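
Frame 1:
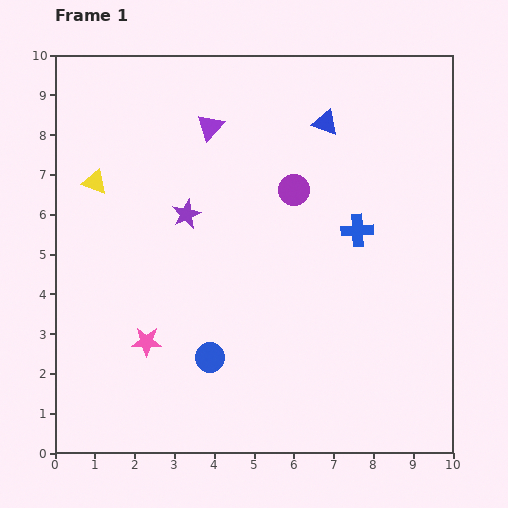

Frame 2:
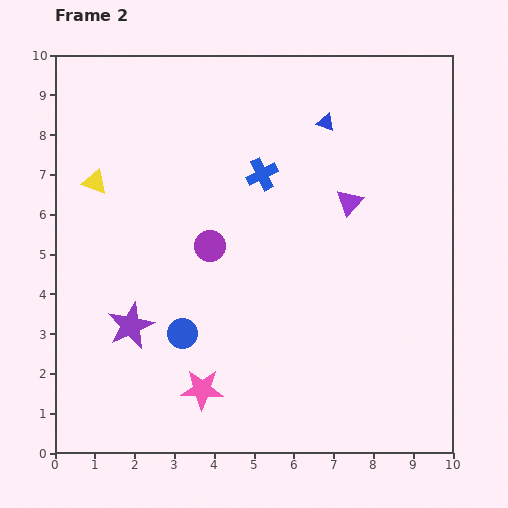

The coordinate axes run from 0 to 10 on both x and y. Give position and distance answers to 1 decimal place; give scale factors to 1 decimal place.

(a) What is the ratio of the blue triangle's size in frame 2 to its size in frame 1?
0.7×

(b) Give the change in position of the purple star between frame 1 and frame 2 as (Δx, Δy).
(-1.4, -2.8)

The purple star was at (3.3, 6.0) in frame 1 and (1.9, 3.2) in frame 2.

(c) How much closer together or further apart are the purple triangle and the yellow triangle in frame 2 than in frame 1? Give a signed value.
+3.2

Distance in frame 1: 3.2. Distance in frame 2: 6.4.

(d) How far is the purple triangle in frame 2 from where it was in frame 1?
4.0

The purple triangle moved from (3.9, 8.2) to (7.4, 6.3), a distance of √(3.5² + 1.9²) ≈ 4.0.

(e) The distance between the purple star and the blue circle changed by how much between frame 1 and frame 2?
-2.3

Distance in frame 1: 3.6. Distance in frame 2: 1.3.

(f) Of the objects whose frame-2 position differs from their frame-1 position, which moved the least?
the blue circle

(moved 0.9)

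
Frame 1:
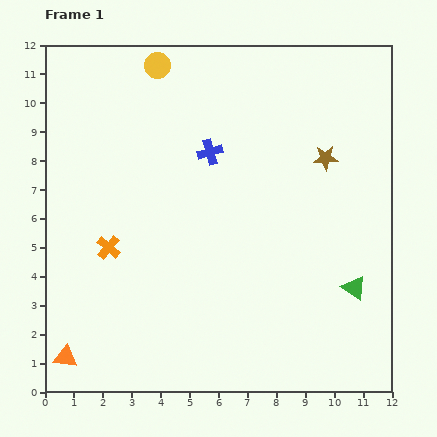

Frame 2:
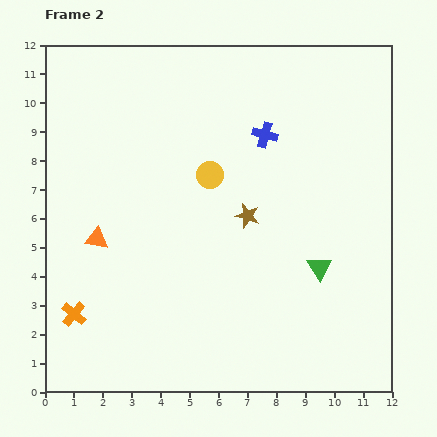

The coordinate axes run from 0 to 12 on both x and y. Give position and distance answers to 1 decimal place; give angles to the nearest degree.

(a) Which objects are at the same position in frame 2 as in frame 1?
none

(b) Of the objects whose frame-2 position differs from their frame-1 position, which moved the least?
the green triangle

(moved 1.4)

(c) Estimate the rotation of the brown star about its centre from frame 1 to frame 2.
20° clockwise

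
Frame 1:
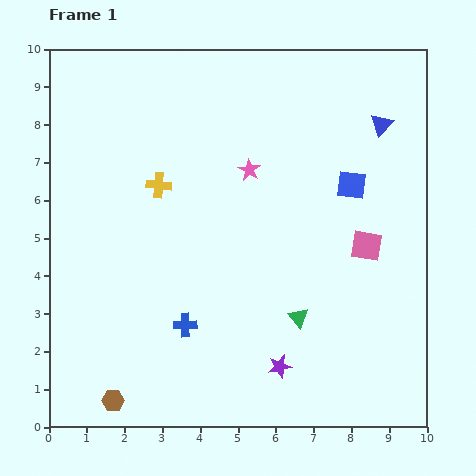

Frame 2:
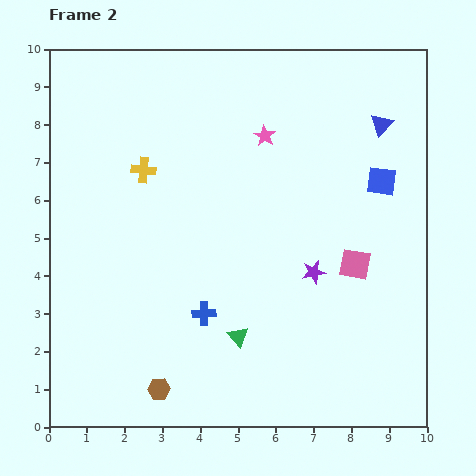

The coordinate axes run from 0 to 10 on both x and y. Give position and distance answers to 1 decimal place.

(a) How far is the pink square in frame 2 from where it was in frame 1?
0.6

The pink square moved from (8.4, 4.8) to (8.1, 4.3), a distance of √(0.3² + 0.5²) ≈ 0.6.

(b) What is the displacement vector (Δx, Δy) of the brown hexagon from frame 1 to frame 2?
(1.2, 0.3)

The brown hexagon was at (1.7, 0.7) in frame 1 and (2.9, 1.0) in frame 2.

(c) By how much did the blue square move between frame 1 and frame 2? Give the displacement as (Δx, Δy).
(0.8, 0.1)

The blue square was at (8.0, 6.4) in frame 1 and (8.8, 6.5) in frame 2.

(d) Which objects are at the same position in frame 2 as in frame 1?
the blue triangle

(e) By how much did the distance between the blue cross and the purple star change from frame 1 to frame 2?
+0.4

Distance in frame 1: 2.7. Distance in frame 2: 3.1.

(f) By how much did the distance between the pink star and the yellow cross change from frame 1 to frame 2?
+0.9

Distance in frame 1: 2.4. Distance in frame 2: 3.3.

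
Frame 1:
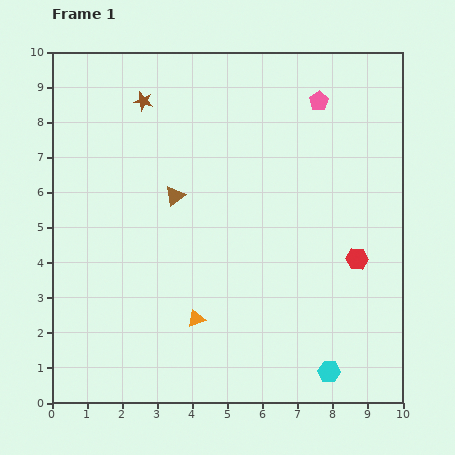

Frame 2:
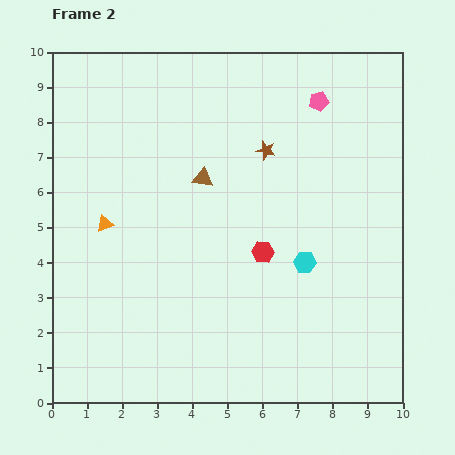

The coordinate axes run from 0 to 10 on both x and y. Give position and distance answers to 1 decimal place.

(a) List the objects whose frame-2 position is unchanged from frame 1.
the pink pentagon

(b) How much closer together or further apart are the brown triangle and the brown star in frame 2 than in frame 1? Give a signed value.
-0.8

Distance in frame 1: 2.8. Distance in frame 2: 2.0.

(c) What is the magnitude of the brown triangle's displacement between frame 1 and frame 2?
0.9

The brown triangle moved from (3.5, 5.9) to (4.3, 6.4), a distance of √(0.8² + 0.5²) ≈ 0.9.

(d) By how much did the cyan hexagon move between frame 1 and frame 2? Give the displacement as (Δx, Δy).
(-0.7, 3.1)

The cyan hexagon was at (7.9, 0.9) in frame 1 and (7.2, 4.0) in frame 2.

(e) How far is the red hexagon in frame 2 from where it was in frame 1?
2.7

The red hexagon moved from (8.7, 4.1) to (6.0, 4.3), a distance of √(2.7² + 0.2²) ≈ 2.7.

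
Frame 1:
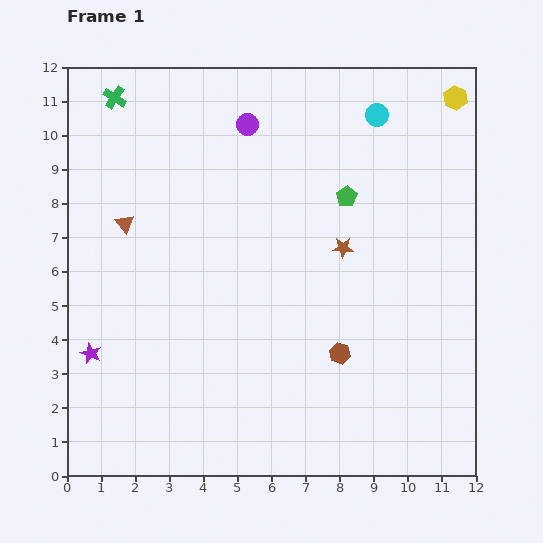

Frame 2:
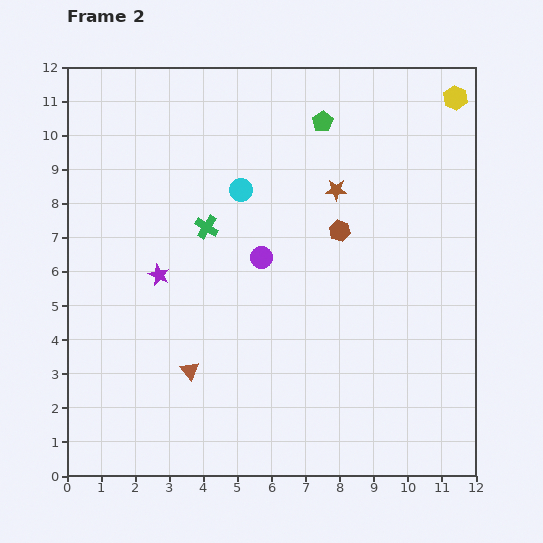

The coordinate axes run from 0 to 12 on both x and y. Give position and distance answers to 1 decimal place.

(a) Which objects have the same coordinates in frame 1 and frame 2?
the yellow hexagon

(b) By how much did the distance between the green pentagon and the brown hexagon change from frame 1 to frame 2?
-1.4

Distance in frame 1: 4.6. Distance in frame 2: 3.2.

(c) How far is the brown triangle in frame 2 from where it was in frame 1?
4.7

The brown triangle moved from (1.7, 7.4) to (3.6, 3.1), a distance of √(1.9² + 4.3²) ≈ 4.7.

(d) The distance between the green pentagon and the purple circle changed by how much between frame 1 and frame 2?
+0.8

Distance in frame 1: 3.6. Distance in frame 2: 4.4.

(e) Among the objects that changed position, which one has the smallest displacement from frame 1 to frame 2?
the brown star

(moved 1.7)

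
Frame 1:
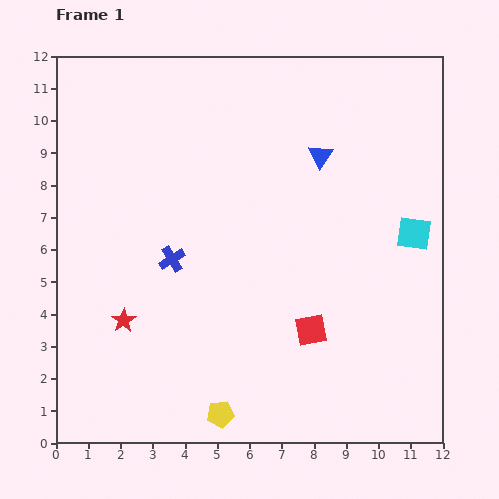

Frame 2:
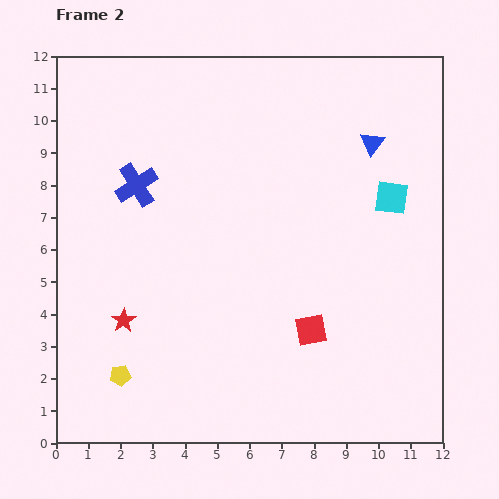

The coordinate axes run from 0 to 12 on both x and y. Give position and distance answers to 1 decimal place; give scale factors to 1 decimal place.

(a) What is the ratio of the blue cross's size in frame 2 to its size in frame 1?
1.6×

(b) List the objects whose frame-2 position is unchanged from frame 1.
the red square, the red star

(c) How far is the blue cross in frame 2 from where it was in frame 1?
2.5

The blue cross moved from (3.6, 5.7) to (2.5, 8.0), a distance of √(1.1² + 2.3²) ≈ 2.5.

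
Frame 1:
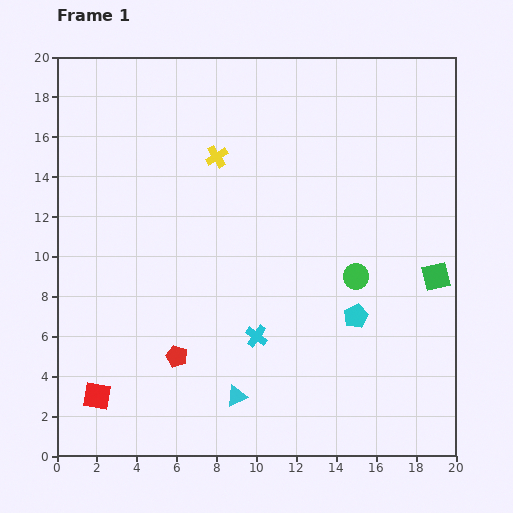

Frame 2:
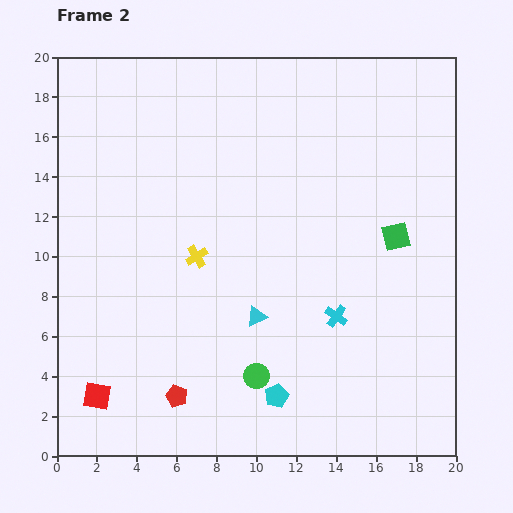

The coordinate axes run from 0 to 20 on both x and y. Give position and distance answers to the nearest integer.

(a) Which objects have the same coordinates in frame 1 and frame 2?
the red square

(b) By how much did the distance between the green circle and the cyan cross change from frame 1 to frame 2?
-1

Distance in frame 1: 6. Distance in frame 2: 5.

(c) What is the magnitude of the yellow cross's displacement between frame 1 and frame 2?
5

The yellow cross moved from (8, 15) to (7, 10), a distance of √(1² + 5²) ≈ 5.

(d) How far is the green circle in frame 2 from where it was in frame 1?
7

The green circle moved from (15, 9) to (10, 4), a distance of √(5² + 5²) ≈ 7.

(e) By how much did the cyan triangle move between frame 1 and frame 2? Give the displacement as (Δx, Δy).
(1, 4)

The cyan triangle was at (9, 3) in frame 1 and (10, 7) in frame 2.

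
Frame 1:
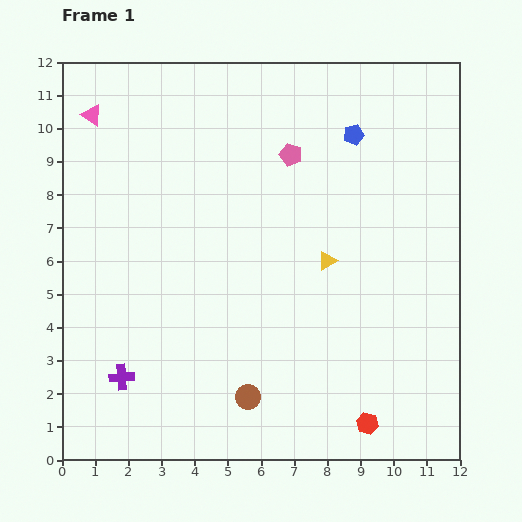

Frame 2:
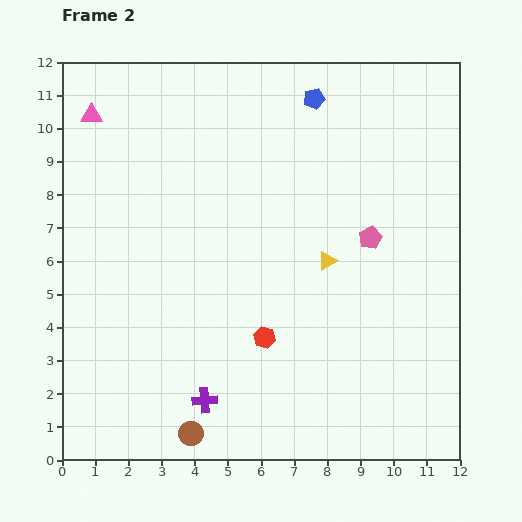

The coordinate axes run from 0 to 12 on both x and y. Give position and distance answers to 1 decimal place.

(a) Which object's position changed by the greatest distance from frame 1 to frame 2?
the red hexagon

(moved 4.0; next 3.5)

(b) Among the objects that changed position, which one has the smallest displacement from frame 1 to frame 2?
the blue pentagon

(moved 1.6)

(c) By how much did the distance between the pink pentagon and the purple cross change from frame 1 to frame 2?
-1.4

Distance in frame 1: 8.4. Distance in frame 2: 7.0.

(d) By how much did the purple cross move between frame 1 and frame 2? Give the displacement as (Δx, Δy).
(2.5, -0.7)

The purple cross was at (1.8, 2.5) in frame 1 and (4.3, 1.8) in frame 2.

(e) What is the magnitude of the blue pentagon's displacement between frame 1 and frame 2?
1.6

The blue pentagon moved from (8.8, 9.8) to (7.6, 10.9), a distance of √(1.2² + 1.1²) ≈ 1.6.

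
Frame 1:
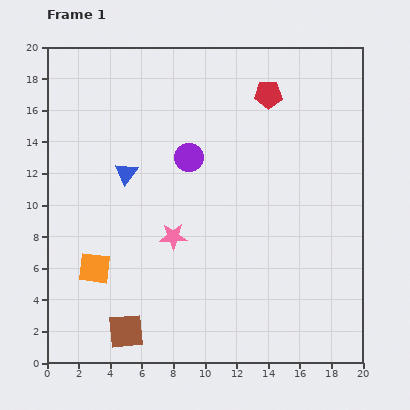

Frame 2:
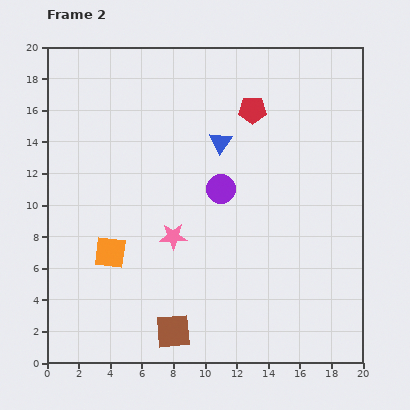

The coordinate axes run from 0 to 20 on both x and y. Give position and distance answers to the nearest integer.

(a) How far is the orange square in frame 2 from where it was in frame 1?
1

The orange square moved from (3, 6) to (4, 7), a distance of √(1² + 1²) ≈ 1.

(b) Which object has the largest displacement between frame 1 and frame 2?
the blue triangle

(moved 6; next 3)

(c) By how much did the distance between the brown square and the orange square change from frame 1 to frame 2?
+2

Distance in frame 1: 4. Distance in frame 2: 6.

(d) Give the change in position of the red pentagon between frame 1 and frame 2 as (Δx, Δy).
(-1, -1)

The red pentagon was at (14, 17) in frame 1 and (13, 16) in frame 2.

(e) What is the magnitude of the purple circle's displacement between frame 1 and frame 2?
3

The purple circle moved from (9, 13) to (11, 11), a distance of √(2² + 2²) ≈ 3.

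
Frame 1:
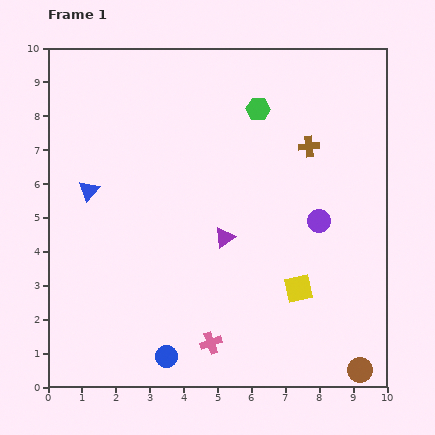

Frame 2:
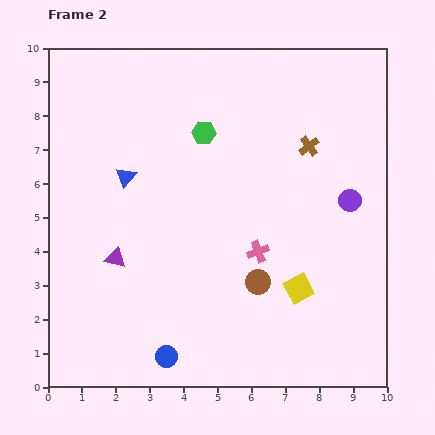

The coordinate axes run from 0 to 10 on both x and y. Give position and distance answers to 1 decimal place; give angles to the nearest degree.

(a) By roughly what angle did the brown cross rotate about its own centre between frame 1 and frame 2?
31° counter-clockwise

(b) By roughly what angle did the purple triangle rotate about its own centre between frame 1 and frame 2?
49° clockwise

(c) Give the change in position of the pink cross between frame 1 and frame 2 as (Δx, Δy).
(1.4, 2.7)

The pink cross was at (4.8, 1.3) in frame 1 and (6.2, 4.0) in frame 2.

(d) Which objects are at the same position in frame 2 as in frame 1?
the yellow square, the blue circle, the brown cross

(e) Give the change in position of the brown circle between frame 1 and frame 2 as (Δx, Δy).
(-3.0, 2.6)

The brown circle was at (9.2, 0.5) in frame 1 and (6.2, 3.1) in frame 2.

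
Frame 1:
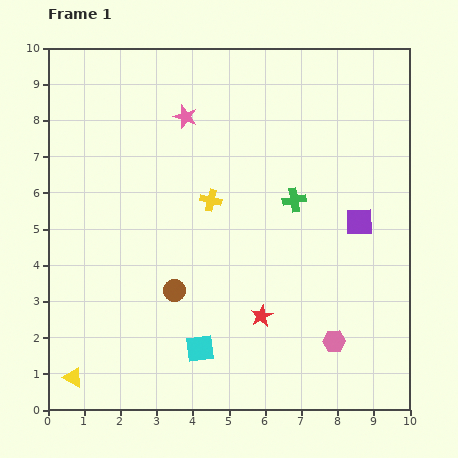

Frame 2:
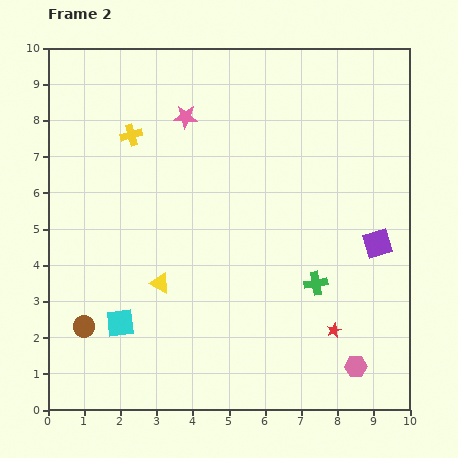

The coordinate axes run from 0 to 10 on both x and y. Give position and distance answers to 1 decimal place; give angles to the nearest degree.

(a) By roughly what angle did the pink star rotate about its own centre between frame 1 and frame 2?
16° counter-clockwise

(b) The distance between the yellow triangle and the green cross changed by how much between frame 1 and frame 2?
-3.5

Distance in frame 1: 7.8. Distance in frame 2: 4.3.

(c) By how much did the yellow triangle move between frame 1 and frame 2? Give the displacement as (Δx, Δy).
(2.4, 2.6)

The yellow triangle was at (0.7, 0.9) in frame 1 and (3.1, 3.5) in frame 2.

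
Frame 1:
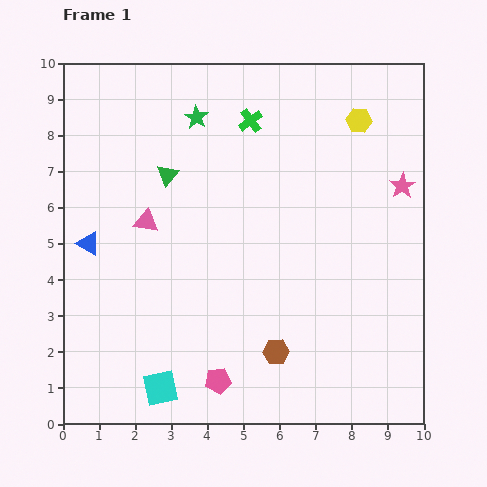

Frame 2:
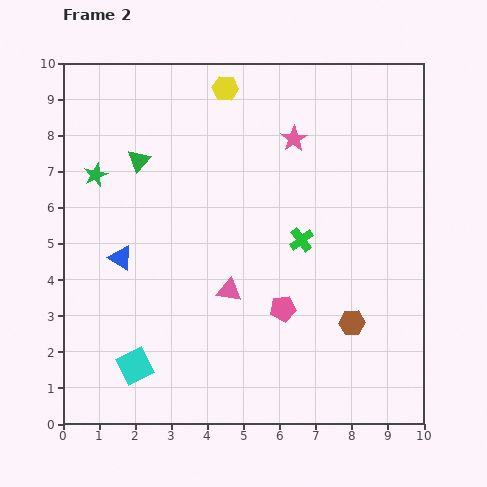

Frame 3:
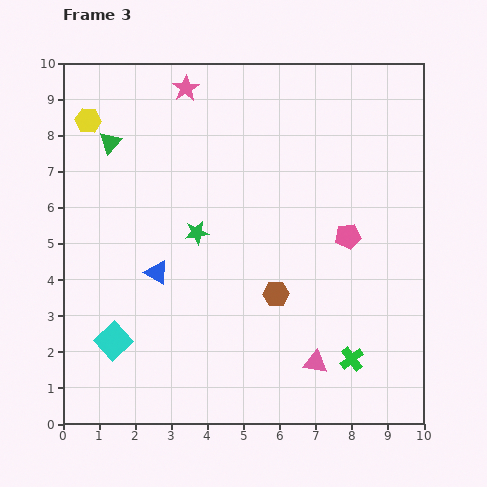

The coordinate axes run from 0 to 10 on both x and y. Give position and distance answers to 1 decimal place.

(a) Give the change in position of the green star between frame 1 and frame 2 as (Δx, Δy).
(-2.8, -1.6)

The green star was at (3.7, 8.5) in frame 1 and (0.9, 6.9) in frame 2.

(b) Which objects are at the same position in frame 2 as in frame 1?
none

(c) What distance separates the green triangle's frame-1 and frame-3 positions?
1.8

The green triangle moved from (2.9, 6.9) to (1.3, 7.8), a distance of √(1.6² + 0.9²) ≈ 1.8.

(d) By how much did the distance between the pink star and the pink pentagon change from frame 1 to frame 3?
-1.3

Distance in frame 1: 7.4. Distance in frame 3: 6.1.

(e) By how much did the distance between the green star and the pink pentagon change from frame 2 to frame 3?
-2.2

Distance in frame 2: 6.4. Distance in frame 3: 4.2.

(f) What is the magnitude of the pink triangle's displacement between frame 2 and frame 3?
3.1

The pink triangle moved from (4.6, 3.7) to (7.0, 1.7), a distance of √(2.4² + 2.0²) ≈ 3.1.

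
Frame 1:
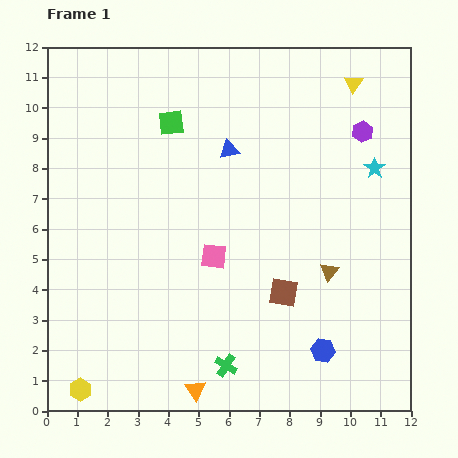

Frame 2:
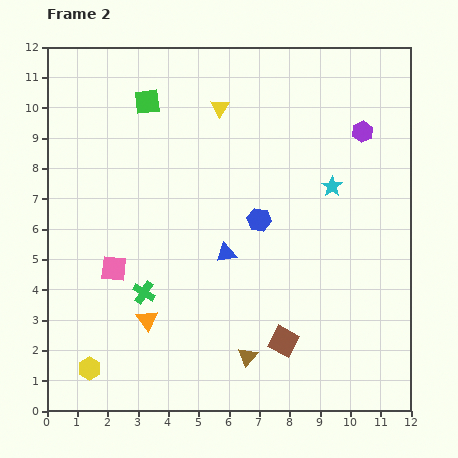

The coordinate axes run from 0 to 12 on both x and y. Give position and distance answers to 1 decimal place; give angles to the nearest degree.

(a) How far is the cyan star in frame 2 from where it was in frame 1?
1.5

The cyan star moved from (10.8, 8.0) to (9.4, 7.4), a distance of √(1.4² + 0.6²) ≈ 1.5.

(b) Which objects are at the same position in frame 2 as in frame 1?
the purple hexagon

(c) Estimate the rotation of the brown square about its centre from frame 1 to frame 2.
19° clockwise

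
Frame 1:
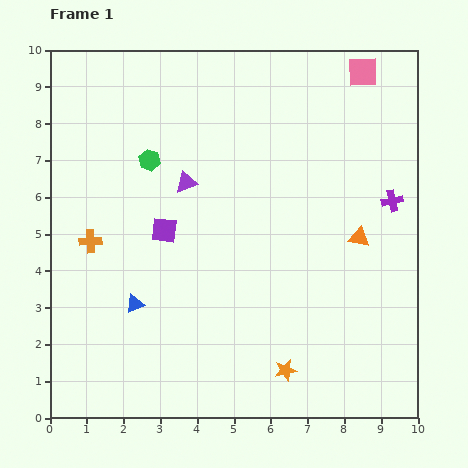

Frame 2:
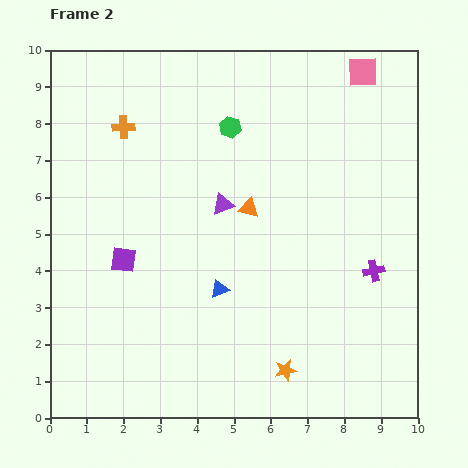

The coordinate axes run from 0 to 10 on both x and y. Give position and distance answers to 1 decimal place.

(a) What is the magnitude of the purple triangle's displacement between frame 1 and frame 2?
1.2

The purple triangle moved from (3.7, 6.4) to (4.7, 5.8), a distance of √(1.0² + 0.6²) ≈ 1.2.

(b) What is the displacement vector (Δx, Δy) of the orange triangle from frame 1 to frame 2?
(-3.0, 0.8)

The orange triangle was at (8.4, 4.9) in frame 1 and (5.4, 5.7) in frame 2.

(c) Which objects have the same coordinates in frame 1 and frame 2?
the orange star, the pink square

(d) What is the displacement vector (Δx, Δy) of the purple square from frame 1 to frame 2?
(-1.1, -0.8)

The purple square was at (3.1, 5.1) in frame 1 and (2.0, 4.3) in frame 2.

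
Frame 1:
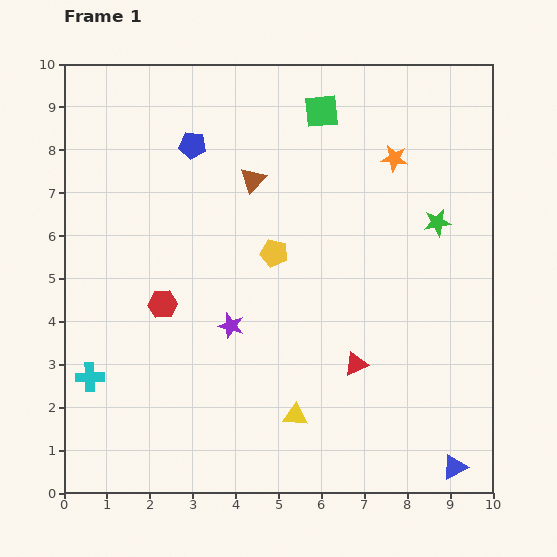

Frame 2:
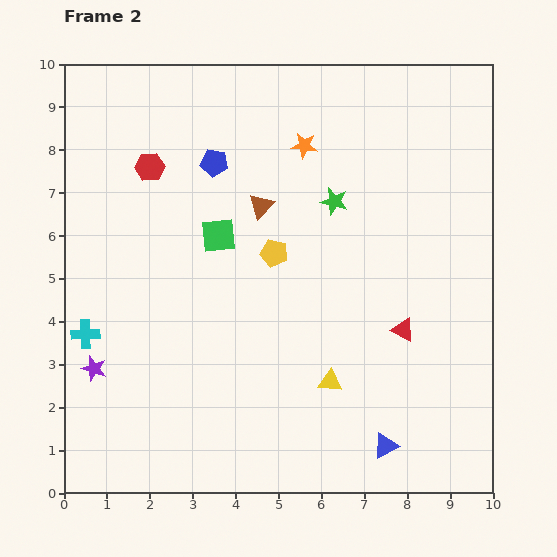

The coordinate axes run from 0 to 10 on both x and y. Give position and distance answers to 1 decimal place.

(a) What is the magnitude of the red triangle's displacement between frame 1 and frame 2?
1.4

The red triangle moved from (6.8, 3.0) to (7.9, 3.8), a distance of √(1.1² + 0.8²) ≈ 1.4.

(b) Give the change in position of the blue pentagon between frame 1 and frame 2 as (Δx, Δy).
(0.5, -0.4)

The blue pentagon was at (3.0, 8.1) in frame 1 and (3.5, 7.7) in frame 2.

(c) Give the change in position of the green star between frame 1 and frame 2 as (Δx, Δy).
(-2.4, 0.5)

The green star was at (8.7, 6.3) in frame 1 and (6.3, 6.8) in frame 2.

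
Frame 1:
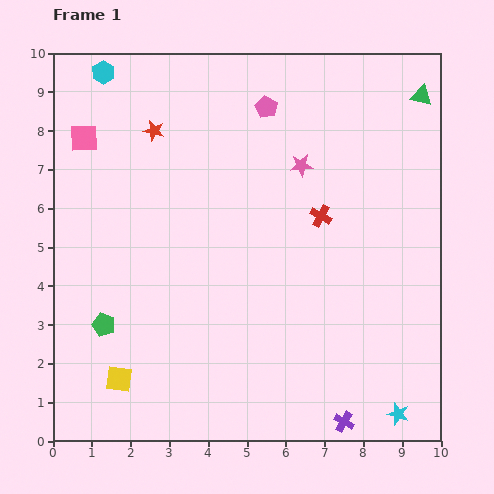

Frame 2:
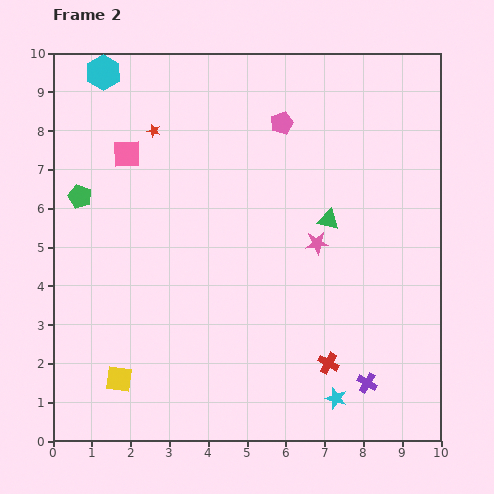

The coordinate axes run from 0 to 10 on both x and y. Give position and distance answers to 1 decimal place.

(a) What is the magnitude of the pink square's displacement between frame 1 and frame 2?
1.2

The pink square moved from (0.8, 7.8) to (1.9, 7.4), a distance of √(1.1² + 0.4²) ≈ 1.2.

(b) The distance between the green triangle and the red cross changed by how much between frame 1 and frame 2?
-0.3

Distance in frame 1: 4.0. Distance in frame 2: 3.7.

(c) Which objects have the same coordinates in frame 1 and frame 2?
the red star, the cyan hexagon, the yellow square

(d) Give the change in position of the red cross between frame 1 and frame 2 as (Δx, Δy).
(0.2, -3.8)

The red cross was at (6.9, 5.8) in frame 1 and (7.1, 2.0) in frame 2.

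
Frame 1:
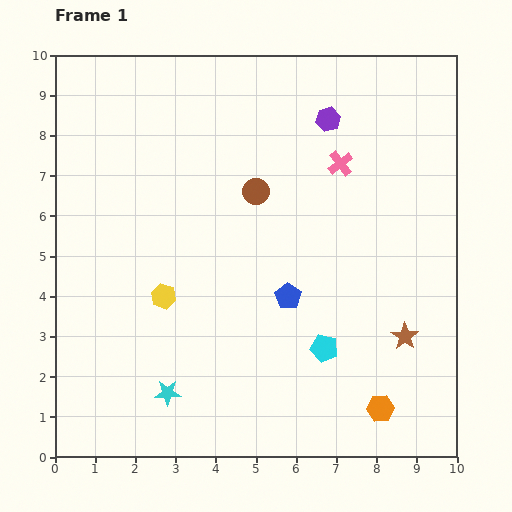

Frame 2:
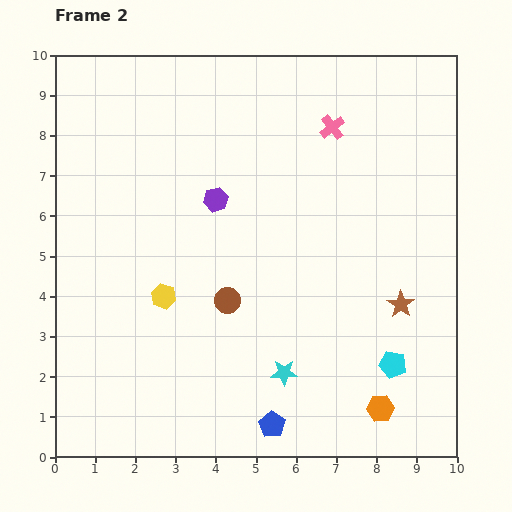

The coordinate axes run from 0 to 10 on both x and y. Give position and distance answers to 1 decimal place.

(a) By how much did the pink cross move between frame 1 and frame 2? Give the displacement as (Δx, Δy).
(-0.2, 0.9)

The pink cross was at (7.1, 7.3) in frame 1 and (6.9, 8.2) in frame 2.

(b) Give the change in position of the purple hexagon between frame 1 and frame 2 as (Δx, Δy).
(-2.8, -2.0)

The purple hexagon was at (6.8, 8.4) in frame 1 and (4.0, 6.4) in frame 2.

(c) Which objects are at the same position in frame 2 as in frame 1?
the orange hexagon, the yellow hexagon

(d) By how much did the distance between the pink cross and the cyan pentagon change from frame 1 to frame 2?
+1.5

Distance in frame 1: 4.6. Distance in frame 2: 6.1.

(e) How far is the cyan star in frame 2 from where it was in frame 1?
2.9

The cyan star moved from (2.8, 1.6) to (5.7, 2.1), a distance of √(2.9² + 0.5²) ≈ 2.9.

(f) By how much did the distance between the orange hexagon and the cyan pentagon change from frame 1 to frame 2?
-1.0

Distance in frame 1: 2.1. Distance in frame 2: 1.1.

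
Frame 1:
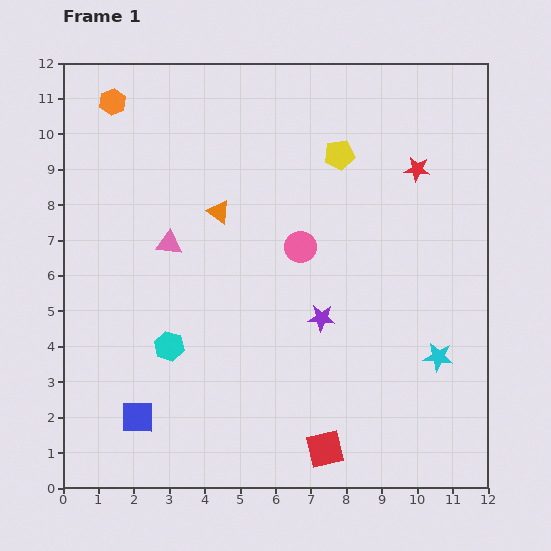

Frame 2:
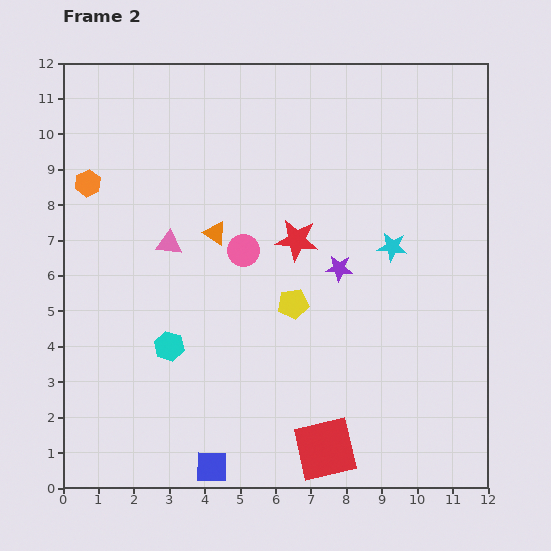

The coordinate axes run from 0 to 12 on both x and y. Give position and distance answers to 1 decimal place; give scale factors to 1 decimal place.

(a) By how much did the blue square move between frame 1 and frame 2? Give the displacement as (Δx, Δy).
(2.1, -1.4)

The blue square was at (2.1, 2.0) in frame 1 and (4.2, 0.6) in frame 2.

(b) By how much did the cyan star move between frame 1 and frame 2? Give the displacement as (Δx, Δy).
(-1.3, 3.1)

The cyan star was at (10.6, 3.7) in frame 1 and (9.3, 6.8) in frame 2.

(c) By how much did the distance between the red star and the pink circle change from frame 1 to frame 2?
-2.5

Distance in frame 1: 4.0. Distance in frame 2: 1.5.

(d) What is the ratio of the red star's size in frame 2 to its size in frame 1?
1.7×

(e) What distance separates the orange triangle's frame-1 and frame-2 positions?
0.6

The orange triangle moved from (4.4, 7.8) to (4.3, 7.2), a distance of √(0.1² + 0.6²) ≈ 0.6.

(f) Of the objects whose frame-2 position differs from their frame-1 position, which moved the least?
the orange triangle

(moved 0.6)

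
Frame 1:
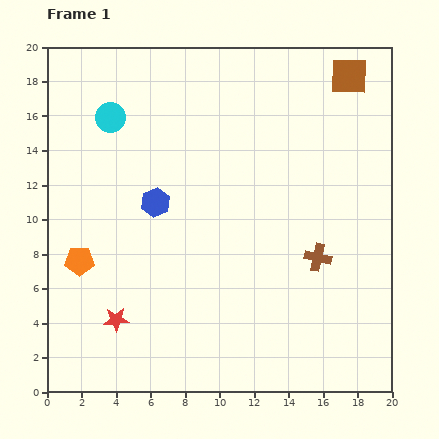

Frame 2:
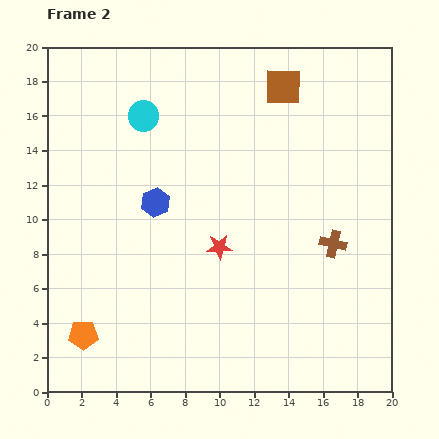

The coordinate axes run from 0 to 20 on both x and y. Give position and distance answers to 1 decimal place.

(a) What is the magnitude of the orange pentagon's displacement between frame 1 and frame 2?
4.3

The orange pentagon moved from (1.9, 7.6) to (2.1, 3.3), a distance of √(0.2² + 4.3²) ≈ 4.3.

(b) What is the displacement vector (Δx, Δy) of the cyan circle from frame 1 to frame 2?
(1.9, 0.1)

The cyan circle was at (3.7, 15.9) in frame 1 and (5.6, 16.0) in frame 2.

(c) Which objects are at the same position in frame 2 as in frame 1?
the blue hexagon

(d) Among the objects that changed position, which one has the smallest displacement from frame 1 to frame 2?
the brown cross

(moved 1.2)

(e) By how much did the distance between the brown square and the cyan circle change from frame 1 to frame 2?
-5.7

Distance in frame 1: 14.0. Distance in frame 2: 8.3.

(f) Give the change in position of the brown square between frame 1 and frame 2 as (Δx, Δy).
(-3.8, -0.6)

The brown square was at (17.5, 18.3) in frame 1 and (13.7, 17.7) in frame 2.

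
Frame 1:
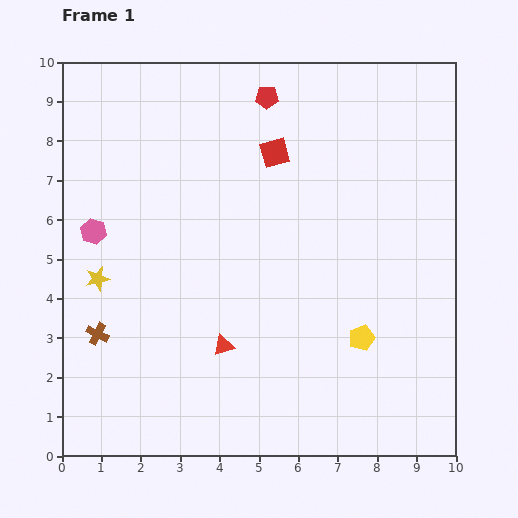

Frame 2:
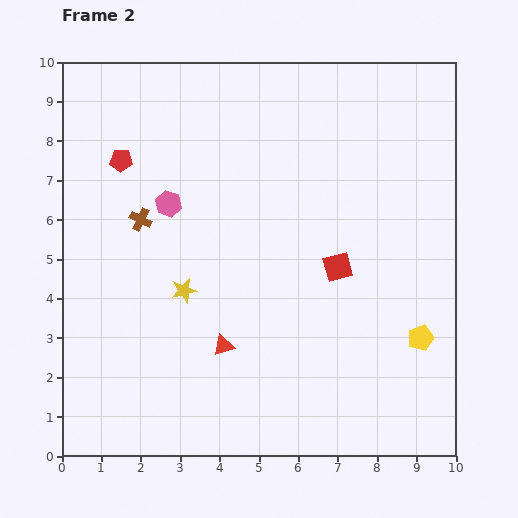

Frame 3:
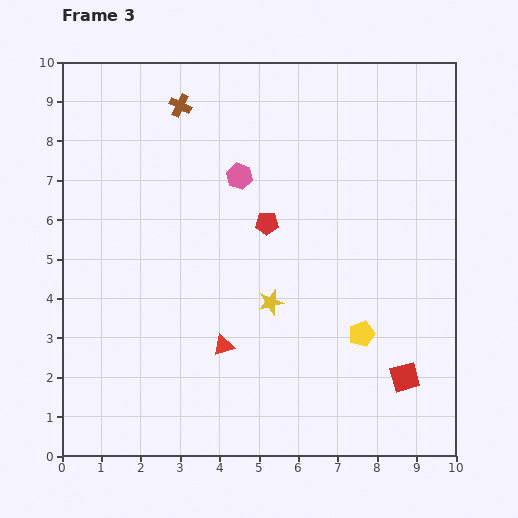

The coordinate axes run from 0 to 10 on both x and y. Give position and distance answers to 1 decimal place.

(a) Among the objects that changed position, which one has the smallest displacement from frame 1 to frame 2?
the yellow pentagon

(moved 1.5)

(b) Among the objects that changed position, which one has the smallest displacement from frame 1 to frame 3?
the yellow pentagon

(moved 0.1)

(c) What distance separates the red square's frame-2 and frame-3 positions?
3.3

The red square moved from (7.0, 4.8) to (8.7, 2.0), a distance of √(1.7² + 2.8²) ≈ 3.3.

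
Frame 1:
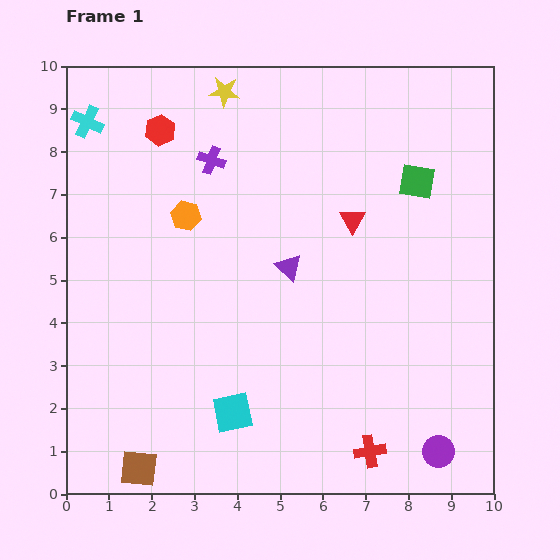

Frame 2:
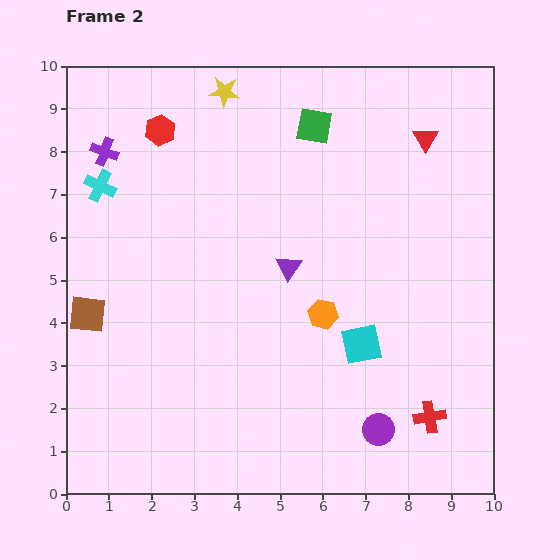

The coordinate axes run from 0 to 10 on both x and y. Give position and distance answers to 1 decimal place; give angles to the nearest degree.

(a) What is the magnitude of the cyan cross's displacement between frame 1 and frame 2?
1.5

The cyan cross moved from (0.5, 8.7) to (0.8, 7.2), a distance of √(0.3² + 1.5²) ≈ 1.5.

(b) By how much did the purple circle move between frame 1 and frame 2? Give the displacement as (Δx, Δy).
(-1.4, 0.5)

The purple circle was at (8.7, 1.0) in frame 1 and (7.3, 1.5) in frame 2.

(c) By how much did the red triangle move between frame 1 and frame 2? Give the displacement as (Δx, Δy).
(1.7, 1.9)

The red triangle was at (6.7, 6.4) in frame 1 and (8.4, 8.3) in frame 2.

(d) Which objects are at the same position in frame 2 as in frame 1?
the red hexagon, the purple triangle, the yellow star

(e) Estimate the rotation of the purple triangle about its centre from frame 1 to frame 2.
20° clockwise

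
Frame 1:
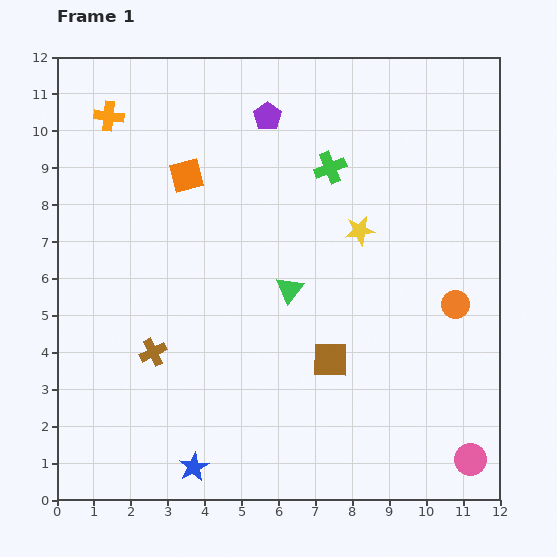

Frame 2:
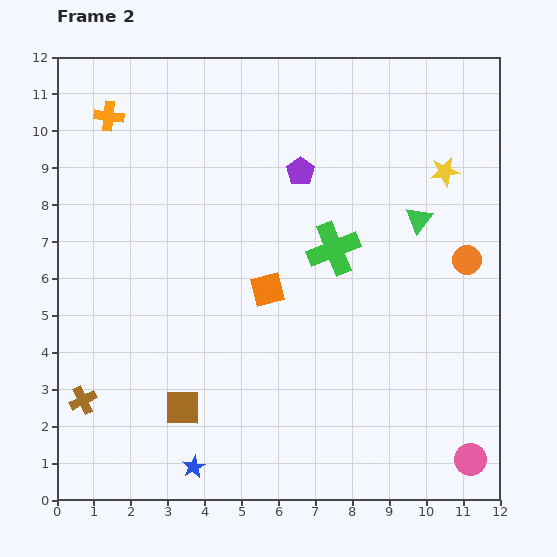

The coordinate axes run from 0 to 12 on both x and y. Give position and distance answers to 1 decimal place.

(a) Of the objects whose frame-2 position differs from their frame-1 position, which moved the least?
the orange circle

(moved 1.2)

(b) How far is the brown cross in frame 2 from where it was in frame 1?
2.3

The brown cross moved from (2.6, 4.0) to (0.7, 2.7), a distance of √(1.9² + 1.3²) ≈ 2.3.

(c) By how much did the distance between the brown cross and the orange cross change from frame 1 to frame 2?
+1.2

Distance in frame 1: 6.5. Distance in frame 2: 7.7.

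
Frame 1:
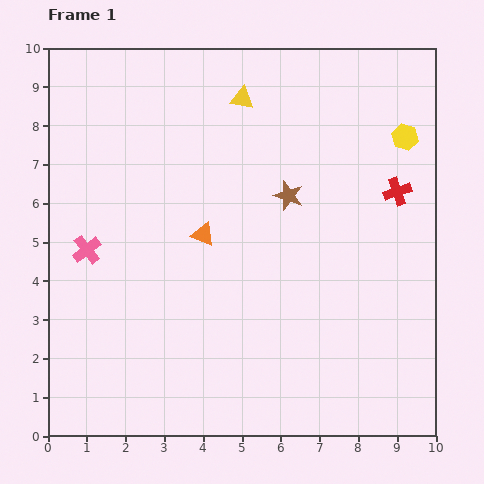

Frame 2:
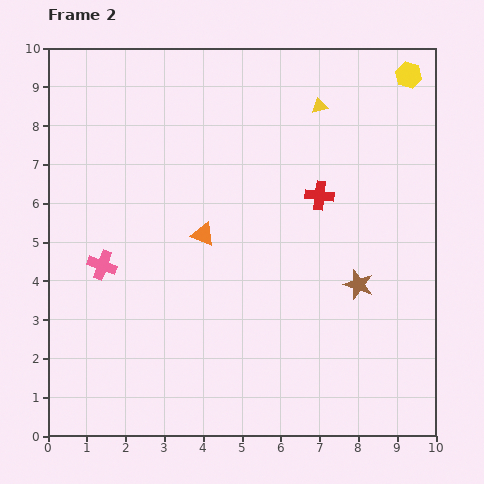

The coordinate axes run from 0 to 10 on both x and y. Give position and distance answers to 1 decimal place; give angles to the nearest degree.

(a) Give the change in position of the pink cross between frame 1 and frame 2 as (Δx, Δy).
(0.4, -0.4)

The pink cross was at (1.0, 4.8) in frame 1 and (1.4, 4.4) in frame 2.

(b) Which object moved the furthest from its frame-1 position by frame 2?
the brown star

(moved 2.9; next 2.0)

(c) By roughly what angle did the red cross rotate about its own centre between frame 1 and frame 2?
25° clockwise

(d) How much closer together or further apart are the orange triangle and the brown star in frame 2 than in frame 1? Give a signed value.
+1.8

Distance in frame 1: 2.4. Distance in frame 2: 4.2.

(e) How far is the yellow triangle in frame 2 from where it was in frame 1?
2.0

The yellow triangle moved from (5.0, 8.7) to (7.0, 8.5), a distance of √(2.0² + 0.2²) ≈ 2.0.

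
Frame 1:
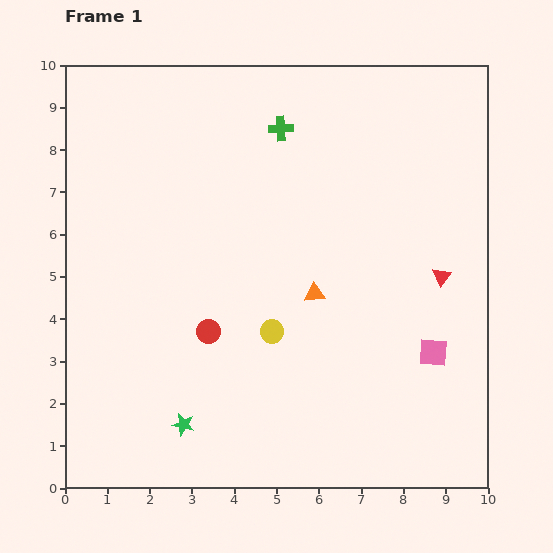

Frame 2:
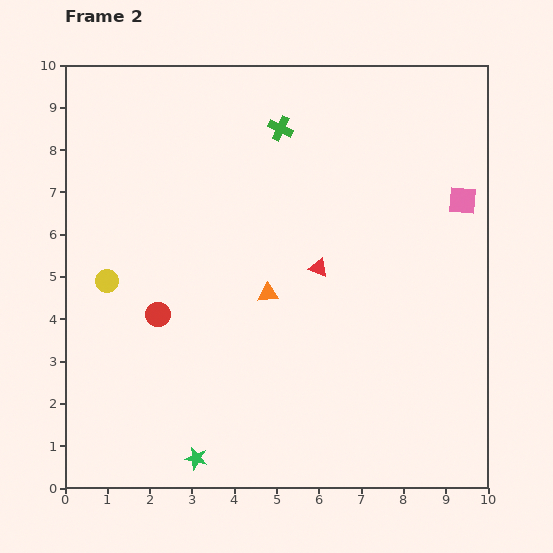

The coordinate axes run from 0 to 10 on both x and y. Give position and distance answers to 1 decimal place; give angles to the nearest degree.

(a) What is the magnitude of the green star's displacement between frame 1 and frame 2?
0.9

The green star moved from (2.8, 1.5) to (3.1, 0.7), a distance of √(0.3² + 0.8²) ≈ 0.9.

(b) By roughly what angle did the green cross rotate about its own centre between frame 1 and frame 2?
27° clockwise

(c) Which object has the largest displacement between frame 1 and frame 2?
the yellow circle

(moved 4.1; next 3.7)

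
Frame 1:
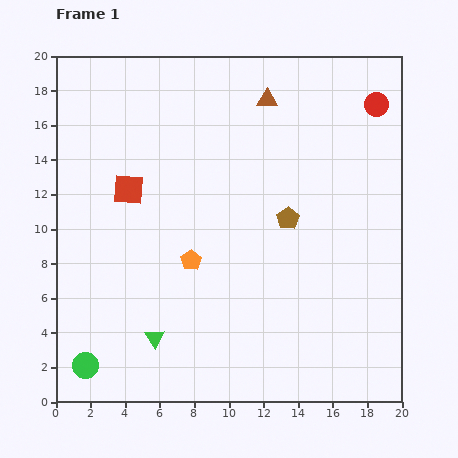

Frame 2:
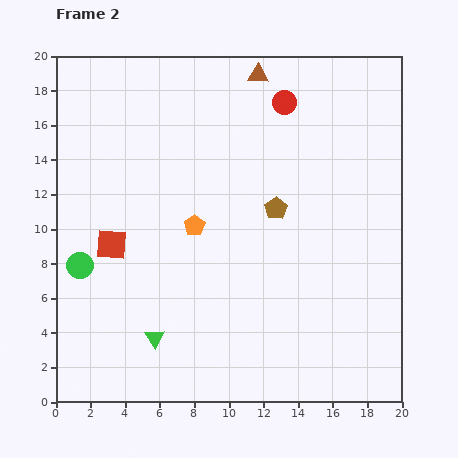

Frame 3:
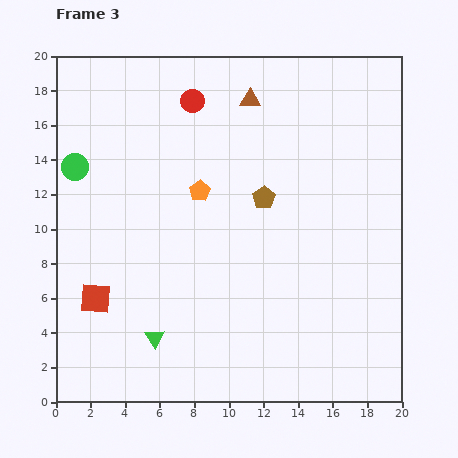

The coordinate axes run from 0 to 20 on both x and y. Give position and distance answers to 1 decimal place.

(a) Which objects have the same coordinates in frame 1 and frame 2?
the green triangle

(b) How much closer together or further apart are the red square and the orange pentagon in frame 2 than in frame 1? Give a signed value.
-0.6

Distance in frame 1: 5.5. Distance in frame 2: 4.9.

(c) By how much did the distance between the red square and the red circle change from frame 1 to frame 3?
-2.4

Distance in frame 1: 15.1. Distance in frame 3: 12.7.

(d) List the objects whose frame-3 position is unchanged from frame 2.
the green triangle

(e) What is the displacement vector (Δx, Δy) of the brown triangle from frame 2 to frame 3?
(-0.5, -1.4)

The brown triangle was at (11.7, 18.9) in frame 2 and (11.2, 17.5) in frame 3.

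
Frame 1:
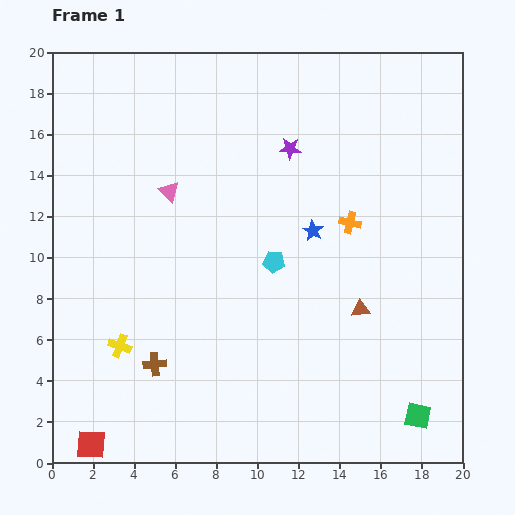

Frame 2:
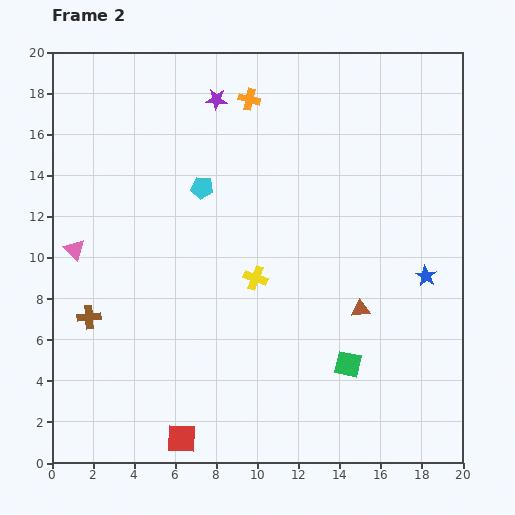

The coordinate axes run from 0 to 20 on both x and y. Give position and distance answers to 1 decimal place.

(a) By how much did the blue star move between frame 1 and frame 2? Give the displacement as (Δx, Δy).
(5.5, -2.2)

The blue star was at (12.7, 11.3) in frame 1 and (18.2, 9.1) in frame 2.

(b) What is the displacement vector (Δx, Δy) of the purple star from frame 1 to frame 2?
(-3.6, 2.4)

The purple star was at (11.6, 15.3) in frame 1 and (8.0, 17.7) in frame 2.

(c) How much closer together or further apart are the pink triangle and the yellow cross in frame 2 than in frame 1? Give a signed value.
+1.0

Distance in frame 1: 7.9. Distance in frame 2: 8.9.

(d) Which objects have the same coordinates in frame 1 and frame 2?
the brown triangle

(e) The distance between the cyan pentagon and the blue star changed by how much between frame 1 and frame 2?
+9.3

Distance in frame 1: 2.4. Distance in frame 2: 11.7.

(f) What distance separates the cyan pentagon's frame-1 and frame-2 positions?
5.0

The cyan pentagon moved from (10.8, 9.8) to (7.3, 13.4), a distance of √(3.5² + 3.6²) ≈ 5.0.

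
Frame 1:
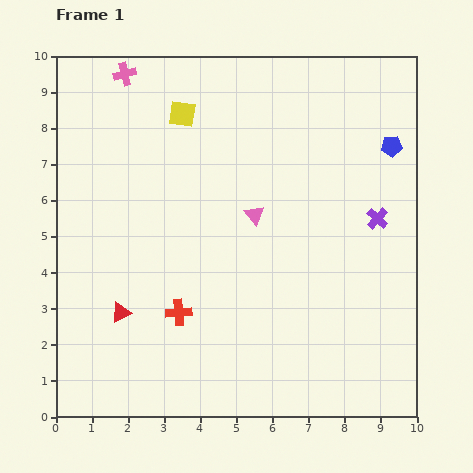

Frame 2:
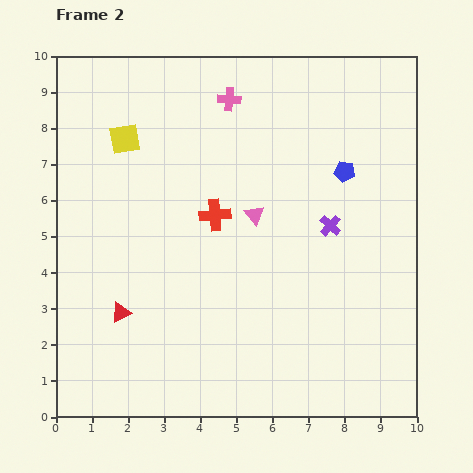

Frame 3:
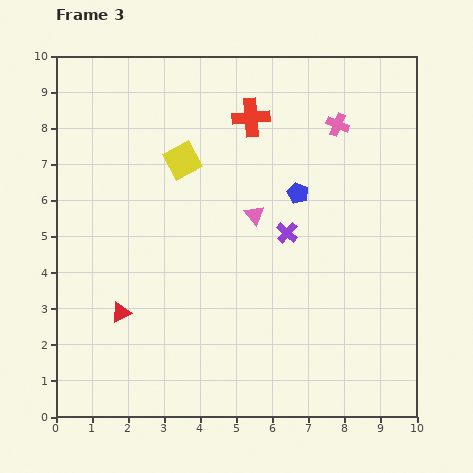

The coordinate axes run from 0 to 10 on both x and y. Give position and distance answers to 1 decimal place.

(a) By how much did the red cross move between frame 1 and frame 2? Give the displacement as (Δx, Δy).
(1.0, 2.7)

The red cross was at (3.4, 2.9) in frame 1 and (4.4, 5.6) in frame 2.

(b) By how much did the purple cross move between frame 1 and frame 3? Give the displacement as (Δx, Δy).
(-2.5, -0.4)

The purple cross was at (8.9, 5.5) in frame 1 and (6.4, 5.1) in frame 3.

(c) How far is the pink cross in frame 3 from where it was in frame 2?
3.1

The pink cross moved from (4.8, 8.8) to (7.8, 8.1), a distance of √(3.0² + 0.7²) ≈ 3.1.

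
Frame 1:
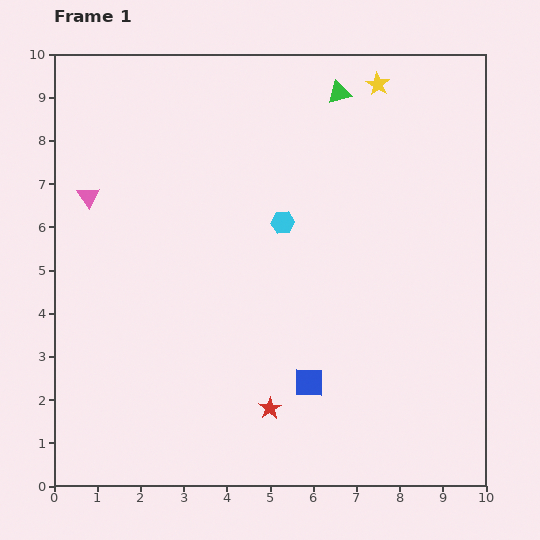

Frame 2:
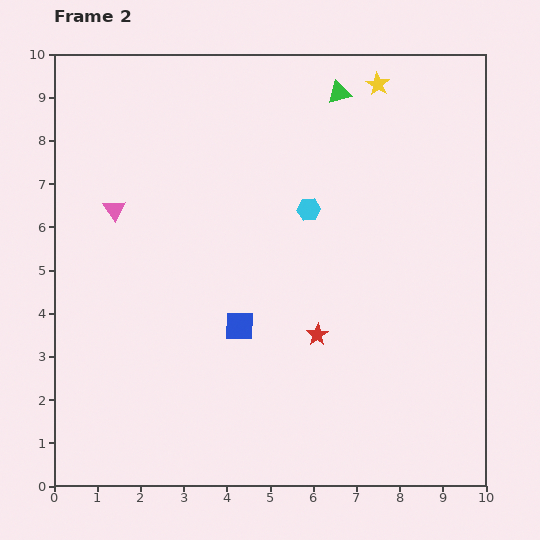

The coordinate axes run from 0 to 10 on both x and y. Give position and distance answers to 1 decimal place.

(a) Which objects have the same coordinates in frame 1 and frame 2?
the green triangle, the yellow star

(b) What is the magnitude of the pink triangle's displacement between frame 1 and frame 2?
0.7

The pink triangle moved from (0.8, 6.7) to (1.4, 6.4), a distance of √(0.6² + 0.3²) ≈ 0.7.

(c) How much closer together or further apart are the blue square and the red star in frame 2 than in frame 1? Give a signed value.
+0.7

Distance in frame 1: 1.1. Distance in frame 2: 1.8.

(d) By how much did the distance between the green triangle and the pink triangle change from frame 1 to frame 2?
-0.4

Distance in frame 1: 6.3. Distance in frame 2: 5.9.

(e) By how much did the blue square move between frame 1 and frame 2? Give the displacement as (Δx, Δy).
(-1.6, 1.3)

The blue square was at (5.9, 2.4) in frame 1 and (4.3, 3.7) in frame 2.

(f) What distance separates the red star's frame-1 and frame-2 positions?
2.0

The red star moved from (5.0, 1.8) to (6.1, 3.5), a distance of √(1.1² + 1.7²) ≈ 2.0.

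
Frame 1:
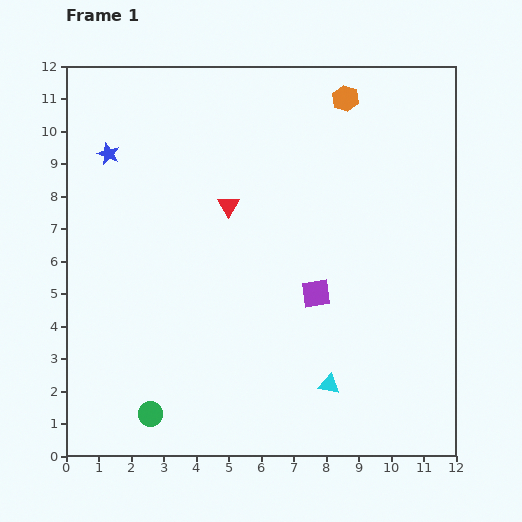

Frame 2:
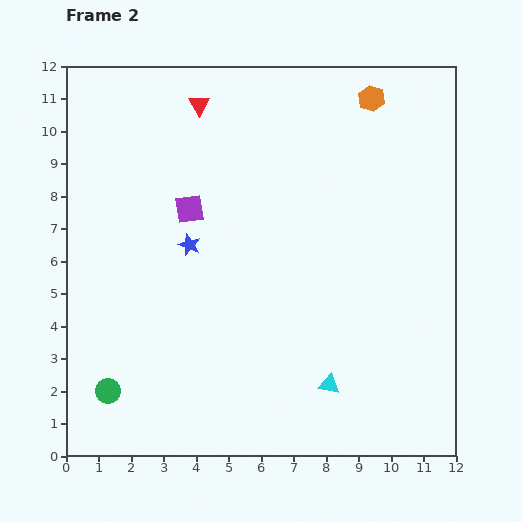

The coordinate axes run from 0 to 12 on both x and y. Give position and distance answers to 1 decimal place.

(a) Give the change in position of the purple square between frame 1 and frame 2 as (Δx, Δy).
(-3.9, 2.6)

The purple square was at (7.7, 5.0) in frame 1 and (3.8, 7.6) in frame 2.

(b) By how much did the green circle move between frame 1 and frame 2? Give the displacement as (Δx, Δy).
(-1.3, 0.7)

The green circle was at (2.6, 1.3) in frame 1 and (1.3, 2.0) in frame 2.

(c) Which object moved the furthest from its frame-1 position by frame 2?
the purple square

(moved 4.7; next 3.8)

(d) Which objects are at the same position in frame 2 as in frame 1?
the cyan triangle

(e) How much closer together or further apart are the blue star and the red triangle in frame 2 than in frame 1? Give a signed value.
+0.3

Distance in frame 1: 4.0. Distance in frame 2: 4.3.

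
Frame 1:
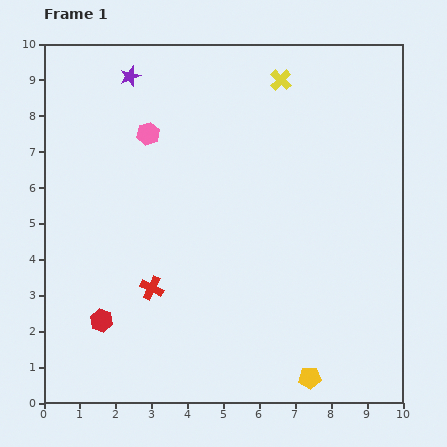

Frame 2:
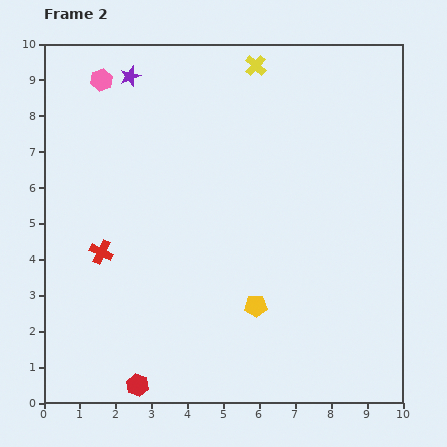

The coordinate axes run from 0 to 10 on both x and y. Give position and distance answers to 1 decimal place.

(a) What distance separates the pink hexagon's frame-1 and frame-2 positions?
2.0

The pink hexagon moved from (2.9, 7.5) to (1.6, 9.0), a distance of √(1.3² + 1.5²) ≈ 2.0.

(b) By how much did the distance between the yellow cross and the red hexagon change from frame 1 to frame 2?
+1.1

Distance in frame 1: 8.4. Distance in frame 2: 9.5.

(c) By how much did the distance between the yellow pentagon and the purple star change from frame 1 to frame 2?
-2.5

Distance in frame 1: 9.8. Distance in frame 2: 7.3.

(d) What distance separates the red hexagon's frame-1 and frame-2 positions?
2.1

The red hexagon moved from (1.6, 2.3) to (2.6, 0.5), a distance of √(1.0² + 1.8²) ≈ 2.1.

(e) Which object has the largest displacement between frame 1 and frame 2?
the yellow pentagon

(moved 2.5; next 2.1)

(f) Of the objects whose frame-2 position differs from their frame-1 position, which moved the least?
the yellow cross

(moved 0.8)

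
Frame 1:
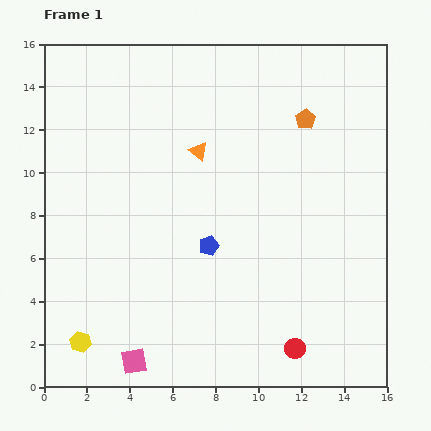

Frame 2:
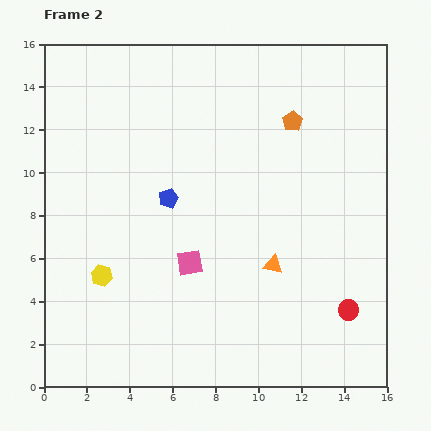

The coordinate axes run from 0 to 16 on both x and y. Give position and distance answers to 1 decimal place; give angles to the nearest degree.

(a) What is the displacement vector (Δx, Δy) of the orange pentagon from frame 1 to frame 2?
(-0.6, -0.1)

The orange pentagon was at (12.2, 12.5) in frame 1 and (11.6, 12.4) in frame 2.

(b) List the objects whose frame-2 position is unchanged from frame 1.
none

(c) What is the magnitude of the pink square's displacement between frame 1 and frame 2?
5.3

The pink square moved from (4.2, 1.2) to (6.8, 5.8), a distance of √(2.6² + 4.6²) ≈ 5.3.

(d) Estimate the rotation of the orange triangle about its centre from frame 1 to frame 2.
28° counter-clockwise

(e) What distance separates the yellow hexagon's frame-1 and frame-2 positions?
3.3

The yellow hexagon moved from (1.7, 2.1) to (2.7, 5.2), a distance of √(1.0² + 3.1²) ≈ 3.3.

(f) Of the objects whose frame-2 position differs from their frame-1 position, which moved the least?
the orange pentagon

(moved 0.6)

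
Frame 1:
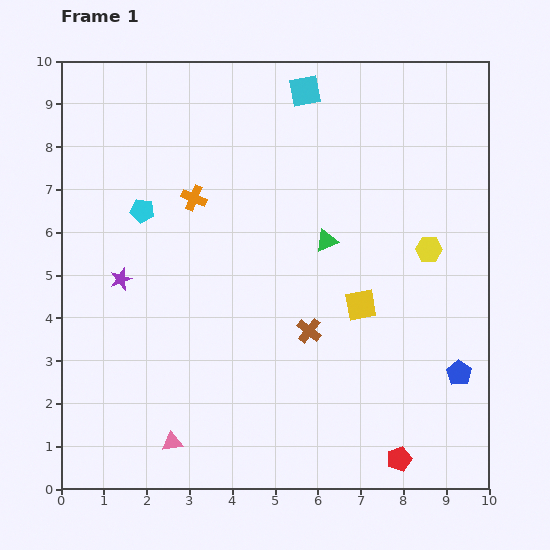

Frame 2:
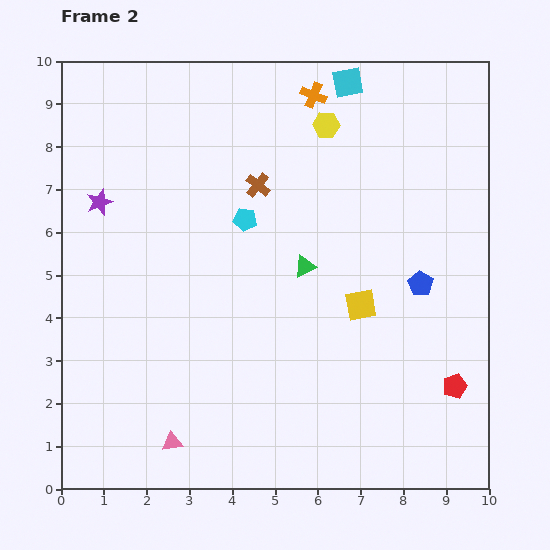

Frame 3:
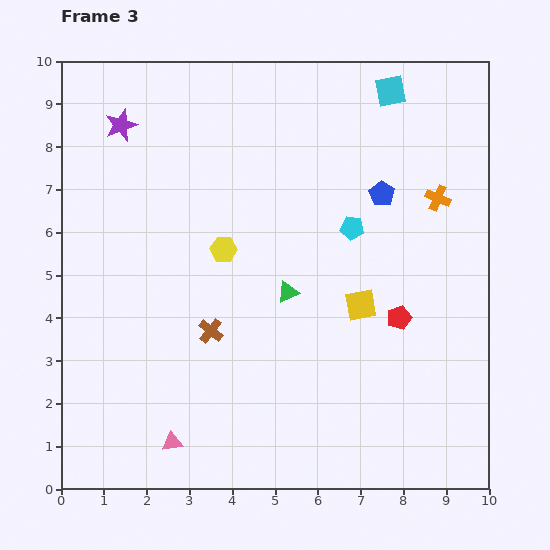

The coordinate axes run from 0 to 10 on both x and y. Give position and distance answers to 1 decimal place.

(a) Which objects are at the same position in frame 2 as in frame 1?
the pink triangle, the yellow square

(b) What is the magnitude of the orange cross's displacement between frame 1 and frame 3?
5.7

The orange cross moved from (3.1, 6.8) to (8.8, 6.8), a distance of √(5.7² + 0.0²) ≈ 5.7.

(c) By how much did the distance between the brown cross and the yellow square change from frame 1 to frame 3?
+2.3

Distance in frame 1: 1.3. Distance in frame 3: 3.6.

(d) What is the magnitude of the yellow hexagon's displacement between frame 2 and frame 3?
3.8

The yellow hexagon moved from (6.2, 8.5) to (3.8, 5.6), a distance of √(2.4² + 2.9²) ≈ 3.8.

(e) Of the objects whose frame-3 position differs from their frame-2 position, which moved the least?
the green triangle

(moved 0.7)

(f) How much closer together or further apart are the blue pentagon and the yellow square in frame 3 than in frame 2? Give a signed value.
+1.1

Distance in frame 2: 1.5. Distance in frame 3: 2.6.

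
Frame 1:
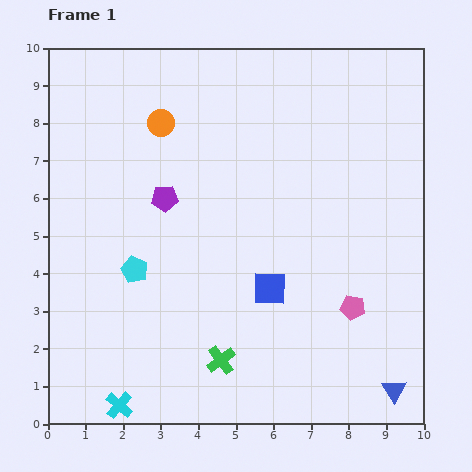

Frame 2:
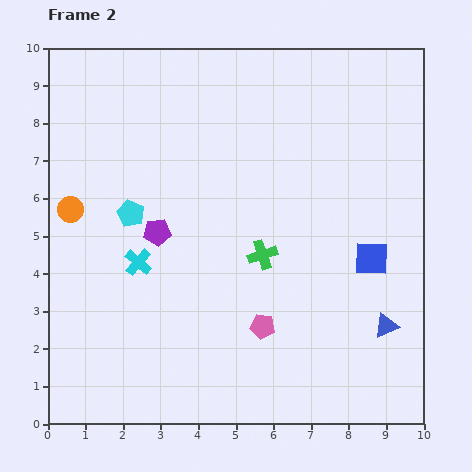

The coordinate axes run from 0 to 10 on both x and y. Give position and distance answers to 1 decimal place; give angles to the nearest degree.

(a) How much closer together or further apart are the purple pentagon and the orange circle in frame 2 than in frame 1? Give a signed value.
+0.4

Distance in frame 1: 2.0. Distance in frame 2: 2.4.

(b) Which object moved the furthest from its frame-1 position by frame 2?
the cyan cross

(moved 3.8; next 3.3)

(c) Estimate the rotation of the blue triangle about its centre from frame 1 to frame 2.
39° clockwise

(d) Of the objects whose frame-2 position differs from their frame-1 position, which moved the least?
the purple pentagon

(moved 0.9)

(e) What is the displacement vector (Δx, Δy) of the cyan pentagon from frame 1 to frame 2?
(-0.1, 1.5)

The cyan pentagon was at (2.3, 4.1) in frame 1 and (2.2, 5.6) in frame 2.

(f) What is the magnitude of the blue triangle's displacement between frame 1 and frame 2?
1.7

The blue triangle moved from (9.2, 0.9) to (9.0, 2.6), a distance of √(0.2² + 1.7²) ≈ 1.7.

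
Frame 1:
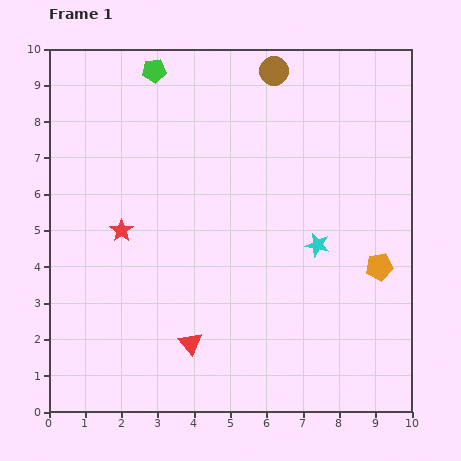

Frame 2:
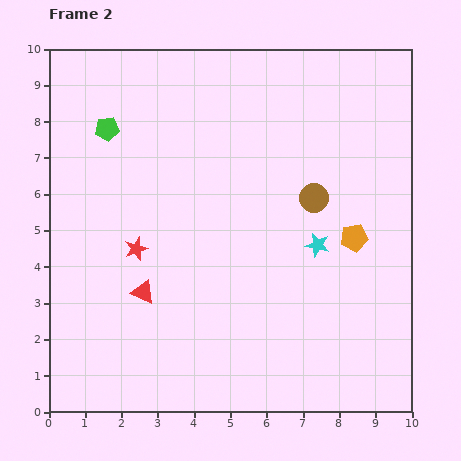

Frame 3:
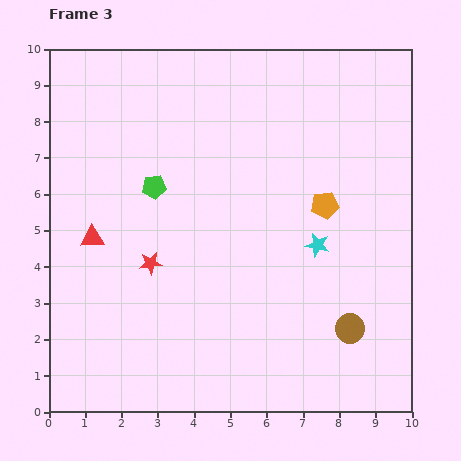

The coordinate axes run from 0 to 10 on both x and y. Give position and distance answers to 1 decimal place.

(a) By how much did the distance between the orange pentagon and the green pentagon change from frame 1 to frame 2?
-0.8

Distance in frame 1: 8.2. Distance in frame 2: 7.4.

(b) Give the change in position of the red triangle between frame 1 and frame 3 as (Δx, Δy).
(-2.7, 2.9)

The red triangle was at (3.9, 1.9) in frame 1 and (1.2, 4.8) in frame 3.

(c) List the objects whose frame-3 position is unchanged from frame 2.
the cyan star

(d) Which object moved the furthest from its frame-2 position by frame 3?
the brown circle

(moved 3.7; next 2.1)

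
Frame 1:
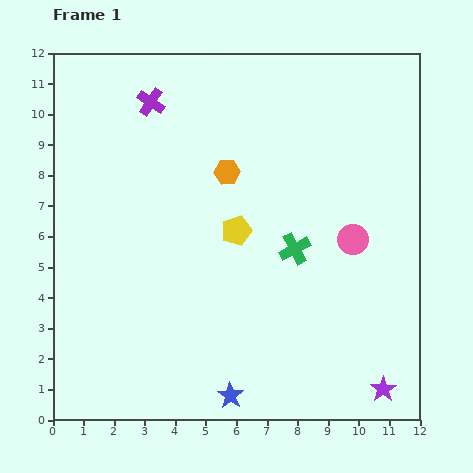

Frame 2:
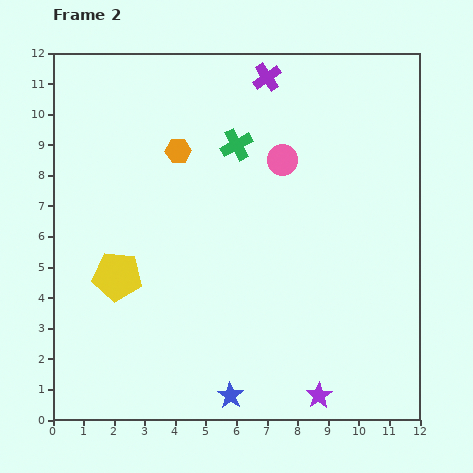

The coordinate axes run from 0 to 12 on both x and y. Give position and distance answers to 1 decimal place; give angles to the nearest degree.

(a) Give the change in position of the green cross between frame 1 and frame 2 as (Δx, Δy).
(-1.9, 3.4)

The green cross was at (7.9, 5.6) in frame 1 and (6.0, 9.0) in frame 2.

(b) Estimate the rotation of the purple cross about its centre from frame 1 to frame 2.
21° clockwise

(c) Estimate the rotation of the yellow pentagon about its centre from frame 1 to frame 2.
25° clockwise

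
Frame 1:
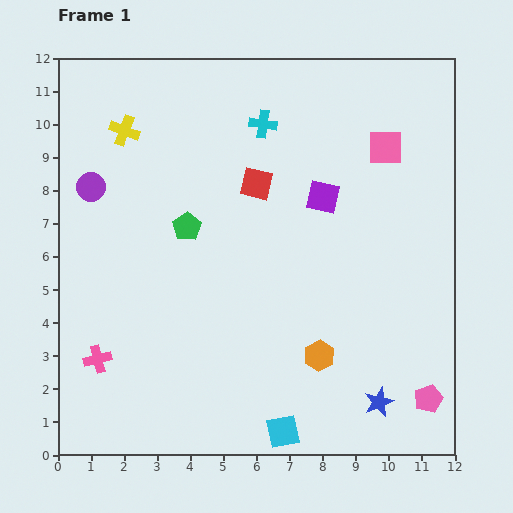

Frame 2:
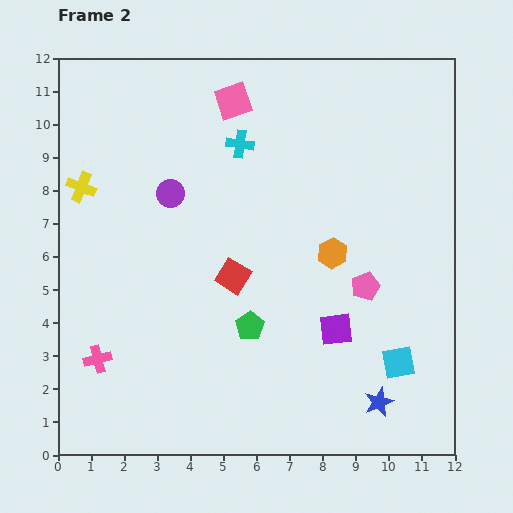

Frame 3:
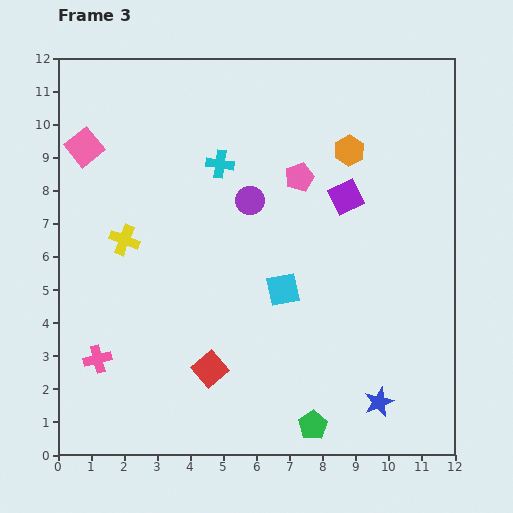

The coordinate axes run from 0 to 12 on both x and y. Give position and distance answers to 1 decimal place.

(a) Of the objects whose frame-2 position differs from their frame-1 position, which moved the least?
the cyan cross

(moved 0.9)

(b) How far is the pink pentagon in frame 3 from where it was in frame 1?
7.8

The pink pentagon moved from (11.2, 1.7) to (7.3, 8.4), a distance of √(3.9² + 6.7²) ≈ 7.8.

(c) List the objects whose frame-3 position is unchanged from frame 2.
the pink cross, the blue star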